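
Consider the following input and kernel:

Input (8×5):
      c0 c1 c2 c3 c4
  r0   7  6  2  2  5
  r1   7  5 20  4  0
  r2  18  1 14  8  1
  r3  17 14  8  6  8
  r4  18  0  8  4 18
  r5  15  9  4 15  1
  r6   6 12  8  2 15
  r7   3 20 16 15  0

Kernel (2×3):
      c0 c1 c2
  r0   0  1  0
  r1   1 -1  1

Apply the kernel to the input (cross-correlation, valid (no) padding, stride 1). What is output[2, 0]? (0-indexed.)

The receptive field on the input at this output position is [18 1 14 / 17 14 8]. Elementwise product with the kernel and sum: 1·1 + 17·1 + 14·-1 + 8·1.

12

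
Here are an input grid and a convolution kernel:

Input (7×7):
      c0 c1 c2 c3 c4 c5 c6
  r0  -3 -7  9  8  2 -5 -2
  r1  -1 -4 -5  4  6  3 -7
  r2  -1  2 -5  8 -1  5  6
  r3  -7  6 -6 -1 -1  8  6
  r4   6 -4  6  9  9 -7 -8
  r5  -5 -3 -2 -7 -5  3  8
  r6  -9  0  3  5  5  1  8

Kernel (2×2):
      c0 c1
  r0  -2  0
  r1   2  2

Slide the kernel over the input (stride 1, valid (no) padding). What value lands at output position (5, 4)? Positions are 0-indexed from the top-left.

The receptive field on the input at this output position is [-5 3 / 5 1]. Elementwise product with the kernel and sum: -5·-2 + 5·2 + 1·2.

22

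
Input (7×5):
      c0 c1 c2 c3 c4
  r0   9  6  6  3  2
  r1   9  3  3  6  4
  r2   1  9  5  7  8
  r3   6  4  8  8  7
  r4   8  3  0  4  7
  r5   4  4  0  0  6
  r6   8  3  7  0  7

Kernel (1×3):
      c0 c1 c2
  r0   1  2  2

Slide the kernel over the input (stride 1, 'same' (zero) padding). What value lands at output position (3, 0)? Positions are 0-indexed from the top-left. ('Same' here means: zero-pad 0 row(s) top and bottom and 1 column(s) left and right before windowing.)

The receptive field on the zero-padded input at this output position is [0 6 4]. Elementwise product with the kernel and sum: 0·1 + 6·2 + 4·2.

20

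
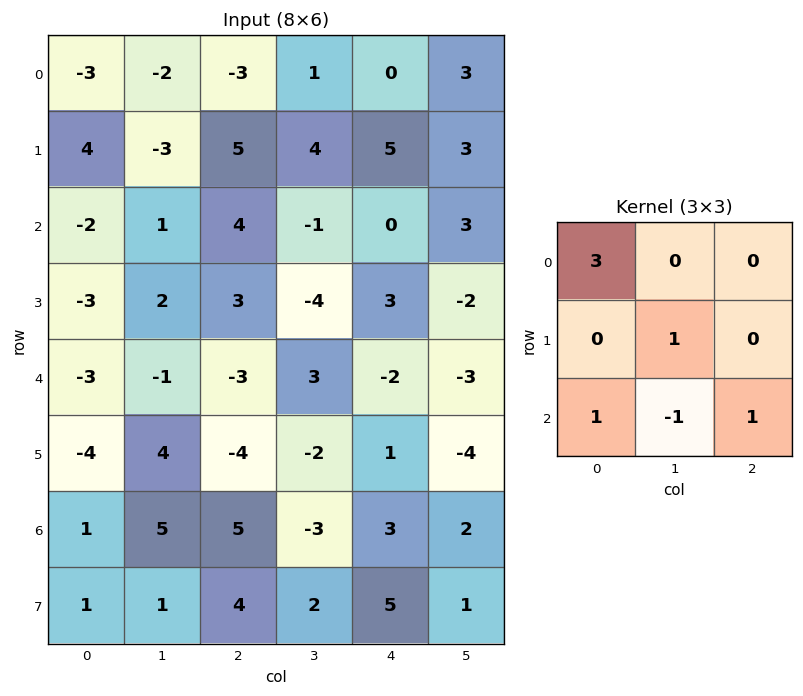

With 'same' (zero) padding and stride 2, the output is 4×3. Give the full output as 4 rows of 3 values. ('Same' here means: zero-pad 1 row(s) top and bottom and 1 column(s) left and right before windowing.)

-10 -7 2
3 -10 3
5 9 -21
1 16 -5

Output[0,0]: The receptive field on the zero-padded input at this output position is [0 0 0 / 0 -3 -2 / 0 4 -3]. Elementwise product with the kernel and sum: 0·3 + -3·1 + 0·1 + 4·-1 + -3·1.
Output[0,1]: The receptive field on the zero-padded input at this output position is [0 0 0 / -2 -3 1 / -3 5 4]. Elementwise product with the kernel and sum: 0·3 + -3·1 + -3·1 + 5·-1 + 4·1.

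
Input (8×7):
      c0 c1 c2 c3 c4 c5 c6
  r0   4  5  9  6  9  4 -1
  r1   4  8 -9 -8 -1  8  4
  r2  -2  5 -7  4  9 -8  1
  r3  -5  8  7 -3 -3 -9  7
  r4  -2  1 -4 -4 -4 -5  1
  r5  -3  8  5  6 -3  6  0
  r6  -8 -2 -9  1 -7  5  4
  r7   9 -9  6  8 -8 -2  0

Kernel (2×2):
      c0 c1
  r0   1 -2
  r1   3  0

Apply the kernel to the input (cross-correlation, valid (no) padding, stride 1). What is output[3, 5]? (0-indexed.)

The receptive field on the input at this output position is [-9 7 / -5 1]. Elementwise product with the kernel and sum: -9·1 + 7·-2 + -5·3.

-38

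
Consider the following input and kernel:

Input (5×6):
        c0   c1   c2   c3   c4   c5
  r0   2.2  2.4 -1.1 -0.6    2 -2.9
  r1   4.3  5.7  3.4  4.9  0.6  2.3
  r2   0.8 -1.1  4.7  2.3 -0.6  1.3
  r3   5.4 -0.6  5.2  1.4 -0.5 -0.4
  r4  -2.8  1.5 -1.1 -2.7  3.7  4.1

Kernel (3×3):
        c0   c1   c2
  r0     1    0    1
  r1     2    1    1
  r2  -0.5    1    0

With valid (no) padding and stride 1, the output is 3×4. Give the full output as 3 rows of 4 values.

17.3 26.75 13.15 7.45
9.6 20.9 13.9 11.3
23.8 4.75 13.25 10.55

Output[0,0]: The receptive field on the input at this output position is [2.2 2.4 -1.1 / 4.3 5.7 3.4 / 0.8 -1.1 4.7]. Elementwise product with the kernel and sum: 2.2·1 + -1.1·1 + 4.3·2 + 5.7·1 + 3.4·1 + 0.8·-0.5 + -1.1·1.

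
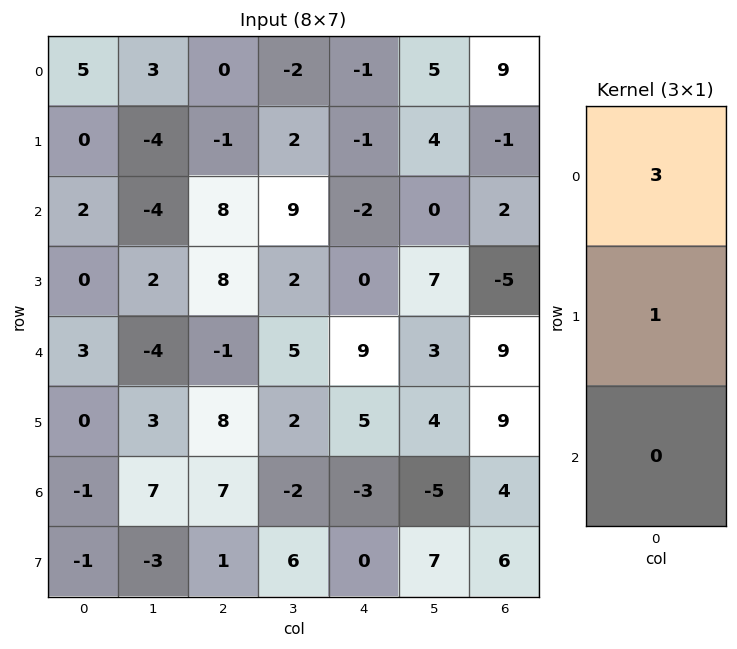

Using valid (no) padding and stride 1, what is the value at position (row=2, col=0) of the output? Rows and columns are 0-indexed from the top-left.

The receptive field on the input at this output position is [2 / 0 / 3]. Elementwise product with the kernel and sum: 2·3 + 0·1.

6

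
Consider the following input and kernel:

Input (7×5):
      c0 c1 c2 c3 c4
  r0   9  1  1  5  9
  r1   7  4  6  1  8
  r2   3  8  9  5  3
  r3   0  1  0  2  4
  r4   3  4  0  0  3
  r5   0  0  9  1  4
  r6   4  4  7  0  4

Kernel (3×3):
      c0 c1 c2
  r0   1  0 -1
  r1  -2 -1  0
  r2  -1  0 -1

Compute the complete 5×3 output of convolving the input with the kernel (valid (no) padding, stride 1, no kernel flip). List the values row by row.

-22 -31 -33
-13 -25 -29
-10 -3 1
-19 -10 -17
-8 -9 -33

Output[0,0]: The receptive field on the input at this output position is [9 1 1 / 7 4 6 / 3 8 9]. Elementwise product with the kernel and sum: 9·1 + 1·-1 + 7·-2 + 4·-1 + 3·-1 + 9·-1.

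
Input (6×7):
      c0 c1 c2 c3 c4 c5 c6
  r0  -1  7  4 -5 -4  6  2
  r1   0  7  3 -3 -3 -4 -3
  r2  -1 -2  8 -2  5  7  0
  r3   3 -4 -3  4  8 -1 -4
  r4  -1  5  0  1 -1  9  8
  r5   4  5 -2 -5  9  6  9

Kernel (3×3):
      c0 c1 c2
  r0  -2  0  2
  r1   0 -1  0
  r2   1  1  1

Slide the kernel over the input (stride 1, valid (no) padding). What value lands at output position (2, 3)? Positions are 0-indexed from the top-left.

The receptive field on the input at this output position is [-2 5 7 / 4 8 -1 / 1 -1 9]. Elementwise product with the kernel and sum: -2·-2 + 7·2 + 8·-1 + 1·1 + -1·1 + 9·1.

19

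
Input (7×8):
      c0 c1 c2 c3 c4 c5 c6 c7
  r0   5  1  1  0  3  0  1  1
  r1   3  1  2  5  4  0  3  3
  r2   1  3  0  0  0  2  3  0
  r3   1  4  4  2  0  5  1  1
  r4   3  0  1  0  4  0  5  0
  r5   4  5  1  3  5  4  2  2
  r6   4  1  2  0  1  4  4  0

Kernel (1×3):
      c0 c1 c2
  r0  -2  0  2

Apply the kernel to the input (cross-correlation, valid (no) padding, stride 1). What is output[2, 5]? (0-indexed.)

-4

The receptive field on the input at this output position is [2 3 0]. Elementwise product with the kernel and sum: 2·-2 + 0·2.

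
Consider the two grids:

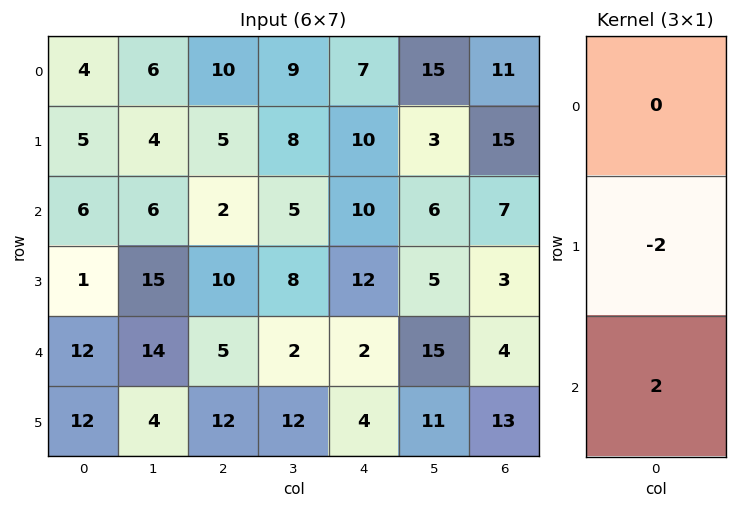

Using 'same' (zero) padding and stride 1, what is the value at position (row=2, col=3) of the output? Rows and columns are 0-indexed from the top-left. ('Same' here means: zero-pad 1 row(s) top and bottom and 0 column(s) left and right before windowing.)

The receptive field on the zero-padded input at this output position is [8 / 5 / 8]. Elementwise product with the kernel and sum: 5·-2 + 8·2.

6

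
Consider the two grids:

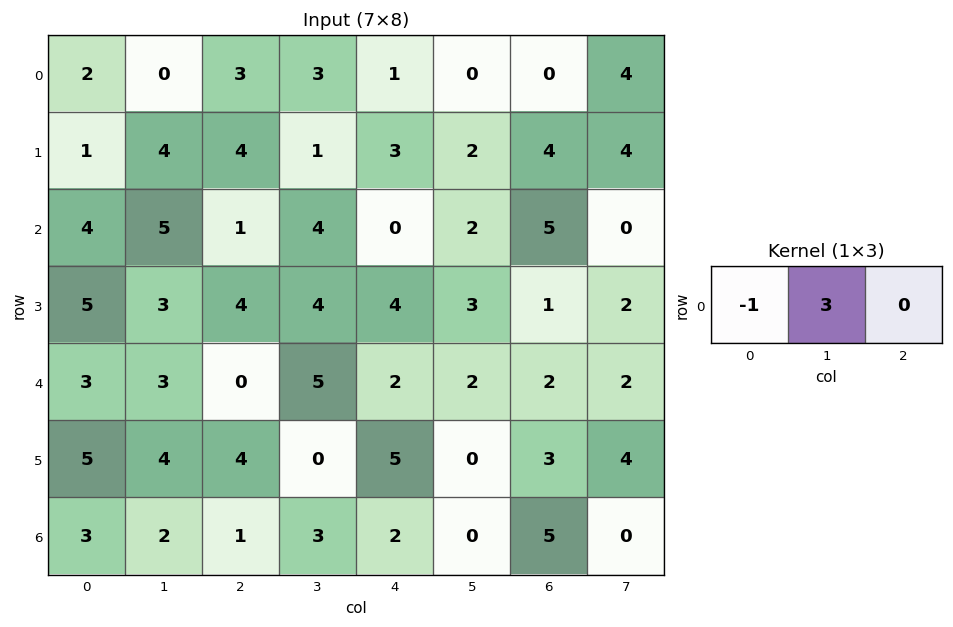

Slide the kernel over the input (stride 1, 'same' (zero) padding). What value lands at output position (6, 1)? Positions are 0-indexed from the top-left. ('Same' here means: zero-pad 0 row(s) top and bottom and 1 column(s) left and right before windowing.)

The receptive field on the zero-padded input at this output position is [3 2 1]. Elementwise product with the kernel and sum: 3·-1 + 2·3.

3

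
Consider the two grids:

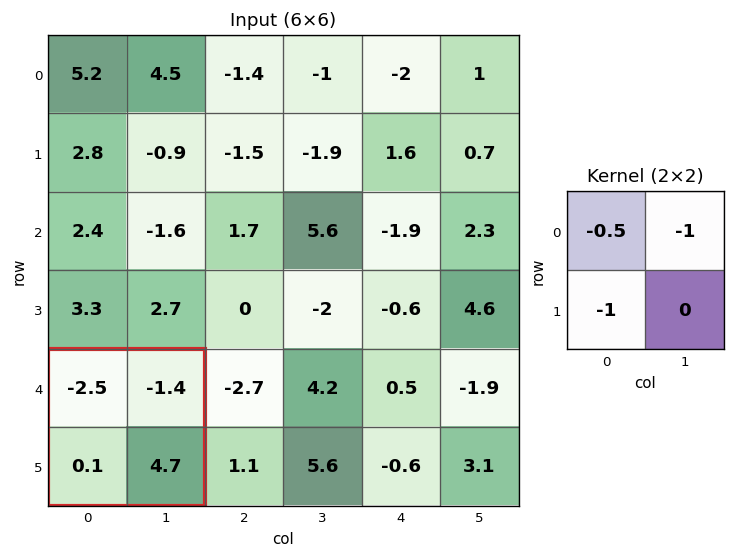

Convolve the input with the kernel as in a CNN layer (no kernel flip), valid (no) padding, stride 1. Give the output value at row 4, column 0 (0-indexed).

2.55

The receptive field on the input at this output position is [-2.5 -1.4 / 0.1 4.7]. Elementwise product with the kernel and sum: -2.5·-0.5 + -1.4·-1 + 0.1·-1.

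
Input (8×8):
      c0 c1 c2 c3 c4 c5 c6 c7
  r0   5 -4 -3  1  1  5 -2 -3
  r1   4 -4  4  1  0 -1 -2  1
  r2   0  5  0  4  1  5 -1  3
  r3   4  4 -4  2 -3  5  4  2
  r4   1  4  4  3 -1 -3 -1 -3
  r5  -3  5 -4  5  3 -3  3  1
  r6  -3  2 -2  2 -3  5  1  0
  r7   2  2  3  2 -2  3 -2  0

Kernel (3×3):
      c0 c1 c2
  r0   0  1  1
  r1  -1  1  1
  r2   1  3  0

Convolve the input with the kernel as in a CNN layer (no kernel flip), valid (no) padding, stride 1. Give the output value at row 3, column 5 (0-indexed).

The receptive field on the input at this output position is [5 4 2 / -3 -1 -3 / -3 3 1]. Elementwise product with the kernel and sum: 4·1 + 2·1 + -3·-1 + -1·1 + -3·1 + -3·1 + 3·3.

11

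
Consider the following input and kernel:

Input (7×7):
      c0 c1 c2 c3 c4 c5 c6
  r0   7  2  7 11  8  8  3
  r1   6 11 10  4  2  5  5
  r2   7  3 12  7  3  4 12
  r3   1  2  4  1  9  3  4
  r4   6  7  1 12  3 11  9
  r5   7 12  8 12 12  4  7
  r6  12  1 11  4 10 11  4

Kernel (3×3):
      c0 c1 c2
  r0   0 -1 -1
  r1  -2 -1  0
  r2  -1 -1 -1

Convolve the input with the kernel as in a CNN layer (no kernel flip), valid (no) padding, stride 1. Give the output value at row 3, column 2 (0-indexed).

The receptive field on the input at this output position is [4 1 9 / 1 12 3 / 8 12 12]. Elementwise product with the kernel and sum: 1·-1 + 9·-1 + 1·-2 + 12·-1 + 8·-1 + 12·-1 + 12·-1.

-56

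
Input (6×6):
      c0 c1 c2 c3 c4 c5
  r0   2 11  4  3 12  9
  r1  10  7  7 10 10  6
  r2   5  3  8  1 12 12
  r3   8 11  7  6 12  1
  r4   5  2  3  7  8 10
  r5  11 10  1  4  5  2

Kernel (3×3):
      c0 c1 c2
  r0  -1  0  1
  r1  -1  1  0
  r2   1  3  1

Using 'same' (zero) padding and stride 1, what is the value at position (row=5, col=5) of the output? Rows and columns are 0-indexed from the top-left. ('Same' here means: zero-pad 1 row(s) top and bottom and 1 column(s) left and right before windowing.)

-11

The receptive field on the zero-padded input at this output position is [8 10 0 / 5 2 0 / 0 0 0]. Elementwise product with the kernel and sum: 8·-1 + 0·1 + 5·-1 + 2·1 + 0·1 + 0·3 + 0·1.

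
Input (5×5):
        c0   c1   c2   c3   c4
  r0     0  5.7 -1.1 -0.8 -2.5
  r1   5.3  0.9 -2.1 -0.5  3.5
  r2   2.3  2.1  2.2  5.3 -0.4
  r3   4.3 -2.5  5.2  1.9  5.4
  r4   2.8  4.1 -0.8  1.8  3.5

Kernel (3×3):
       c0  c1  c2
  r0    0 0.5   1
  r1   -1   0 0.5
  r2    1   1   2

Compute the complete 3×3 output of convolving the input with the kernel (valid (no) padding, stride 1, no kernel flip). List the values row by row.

4.2 12.4 7.65
9.35 5.5 18.75
6.85 16.75 7.75

Output[0,0]: The receptive field on the input at this output position is [0 5.7 -1.1 / 5.3 0.9 -2.1 / 2.3 2.1 2.2]. Elementwise product with the kernel and sum: 5.7·0.5 + -1.1·1 + 5.3·-1 + -2.1·0.5 + 2.3·1 + 2.1·1 + 2.2·2.
Output[0,1]: The receptive field on the input at this output position is [5.7 -1.1 -0.8 / 0.9 -2.1 -0.5 / 2.1 2.2 5.3]. Elementwise product with the kernel and sum: -1.1·0.5 + -0.8·1 + 0.9·-1 + -0.5·0.5 + 2.1·1 + 2.2·1 + 5.3·2.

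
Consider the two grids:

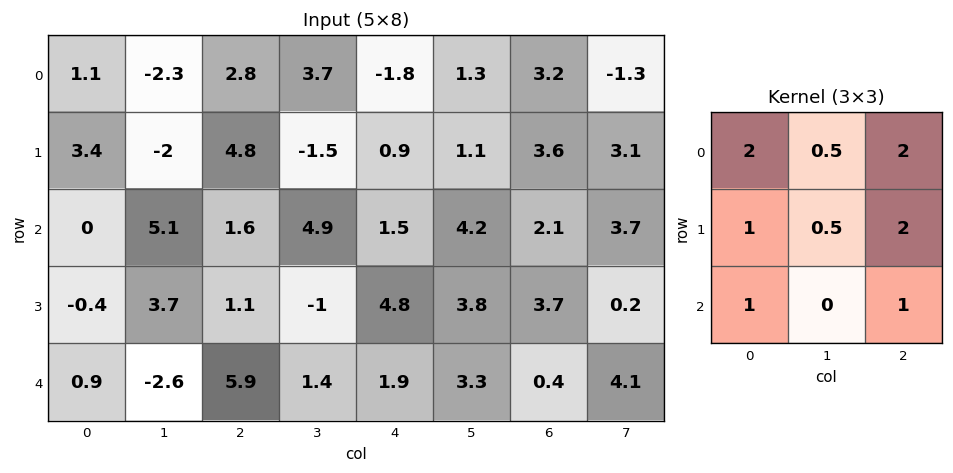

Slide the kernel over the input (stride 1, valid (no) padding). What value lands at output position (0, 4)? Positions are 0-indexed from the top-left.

The receptive field on the input at this output position is [-1.8 1.3 3.2 / 0.9 1.1 3.6 / 1.5 4.2 2.1]. Elementwise product with the kernel and sum: -1.8·2 + 1.3·0.5 + 3.2·2 + 0.9·1 + 1.1·0.5 + 3.6·2 + 1.5·1 + 2.1·1.

15.7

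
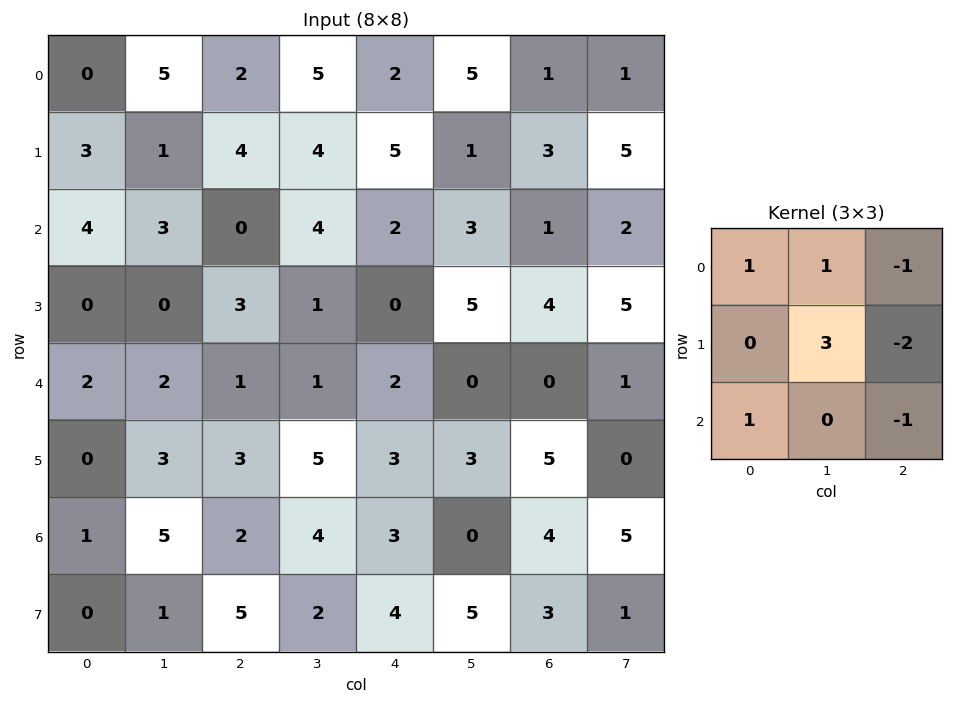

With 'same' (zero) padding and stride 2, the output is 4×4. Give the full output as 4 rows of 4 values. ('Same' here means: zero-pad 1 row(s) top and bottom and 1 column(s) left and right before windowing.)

-11 -7 -1 -3
8 -8 4 -2
-1 1 4 5
-11 -2 11 14

Output[0,0]: The receptive field on the zero-padded input at this output position is [0 0 0 / 0 0 5 / 0 3 1]. Elementwise product with the kernel and sum: 0·1 + 0·1 + 0·-1 + 0·3 + 5·-2 + 0·1 + 1·-1.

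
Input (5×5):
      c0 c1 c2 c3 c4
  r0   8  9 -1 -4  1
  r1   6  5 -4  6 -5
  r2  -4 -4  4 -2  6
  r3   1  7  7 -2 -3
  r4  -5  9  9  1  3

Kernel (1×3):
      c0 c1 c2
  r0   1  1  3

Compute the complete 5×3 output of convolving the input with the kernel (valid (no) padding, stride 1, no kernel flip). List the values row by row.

Output[0,0]: The receptive field on the input at this output position is [8 9 -1]. Elementwise product with the kernel and sum: 8·1 + 9·1 + -1·3.

14 -4 -2
-1 19 -13
4 -6 20
29 8 -4
31 21 19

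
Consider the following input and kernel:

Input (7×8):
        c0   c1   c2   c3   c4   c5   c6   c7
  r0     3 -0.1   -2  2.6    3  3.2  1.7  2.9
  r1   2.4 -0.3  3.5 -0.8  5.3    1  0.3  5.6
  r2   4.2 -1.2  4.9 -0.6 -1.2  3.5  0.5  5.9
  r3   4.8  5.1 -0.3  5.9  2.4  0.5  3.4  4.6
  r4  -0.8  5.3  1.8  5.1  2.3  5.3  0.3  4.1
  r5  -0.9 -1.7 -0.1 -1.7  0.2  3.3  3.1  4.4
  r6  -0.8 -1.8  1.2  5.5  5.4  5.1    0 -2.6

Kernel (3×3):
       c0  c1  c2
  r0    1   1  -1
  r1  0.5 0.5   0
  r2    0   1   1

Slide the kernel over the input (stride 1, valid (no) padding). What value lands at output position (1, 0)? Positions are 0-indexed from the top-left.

The receptive field on the input at this output position is [2.4 -0.3 3.5 / 4.2 -1.2 4.9 / 4.8 5.1 -0.3]. Elementwise product with the kernel and sum: 2.4·1 + -0.3·1 + 3.5·-1 + 4.2·0.5 + -1.2·0.5 + 5.1·1 + -0.3·1.

4.9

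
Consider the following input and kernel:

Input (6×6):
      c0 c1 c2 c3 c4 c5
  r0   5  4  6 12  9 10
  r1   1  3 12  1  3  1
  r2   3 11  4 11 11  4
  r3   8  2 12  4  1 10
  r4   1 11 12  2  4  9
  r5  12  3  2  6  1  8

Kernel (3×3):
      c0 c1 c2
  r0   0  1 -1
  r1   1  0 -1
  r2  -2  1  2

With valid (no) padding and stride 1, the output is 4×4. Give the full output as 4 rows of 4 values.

0 0 37 -4
0 27 -27 22
36 -15 -3 19
-38 25 15 -11

Output[0,0]: The receptive field on the input at this output position is [5 4 6 / 1 3 12 / 3 11 4]. Elementwise product with the kernel and sum: 4·1 + 6·-1 + 1·1 + 12·-1 + 3·-2 + 11·1 + 4·2.
Output[0,1]: The receptive field on the input at this output position is [4 6 12 / 3 12 1 / 11 4 11]. Elementwise product with the kernel and sum: 6·1 + 12·-1 + 3·1 + 1·-1 + 11·-2 + 4·1 + 11·2.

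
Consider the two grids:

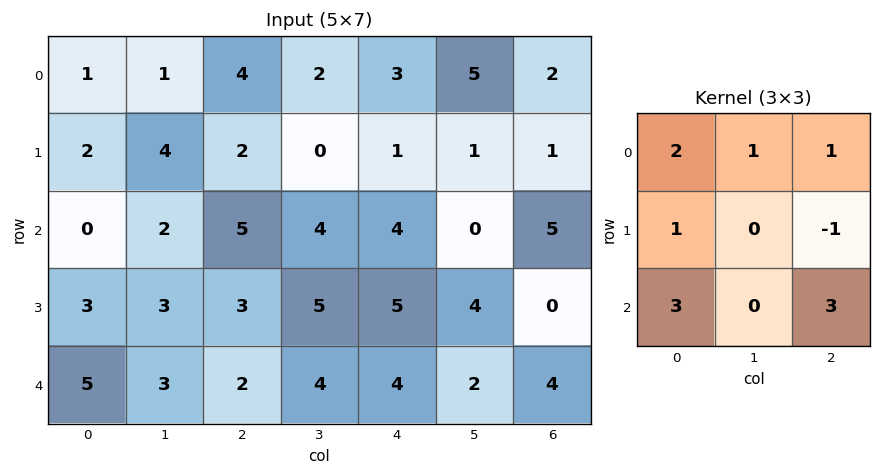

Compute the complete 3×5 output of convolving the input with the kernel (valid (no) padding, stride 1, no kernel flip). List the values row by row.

Output[0,0]: The receptive field on the input at this output position is [1 1 4 / 2 4 2 / 0 2 5]. Elementwise product with the kernel and sum: 1·2 + 1·1 + 4·1 + 2·1 + 2·-1 + 0·3 + 5·3.

22 30 41 23 40
23 32 30 33 18
28 32 34 31 42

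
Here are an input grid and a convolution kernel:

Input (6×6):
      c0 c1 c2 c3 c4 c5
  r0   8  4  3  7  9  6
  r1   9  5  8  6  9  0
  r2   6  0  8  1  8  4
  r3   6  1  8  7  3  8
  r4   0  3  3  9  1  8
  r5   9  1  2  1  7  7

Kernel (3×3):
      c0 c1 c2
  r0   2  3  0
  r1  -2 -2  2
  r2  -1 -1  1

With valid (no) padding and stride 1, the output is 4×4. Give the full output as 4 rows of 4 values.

Output[0,0]: The receptive field on the input at this output position is [8 4 3 / 9 5 8 / 6 0 8]. Elementwise product with the kernel and sum: 8·2 + 4·3 + 9·-2 + 5·-2 + 8·2 + 6·-1 + 0·-1 + 8·1.
Output[0,1]: The receptive field on the input at this output position is [4 3 7 / 5 8 6 / 0 8 1]. Elementwise product with the kernel and sum: 4·2 + 3·3 + 5·-2 + 8·-2 + 6·2 + 0·-1 + 8·-1 + 1·1.

18 -4 16 6
38 18 20 27
14 23 -16 20
7 30 19 18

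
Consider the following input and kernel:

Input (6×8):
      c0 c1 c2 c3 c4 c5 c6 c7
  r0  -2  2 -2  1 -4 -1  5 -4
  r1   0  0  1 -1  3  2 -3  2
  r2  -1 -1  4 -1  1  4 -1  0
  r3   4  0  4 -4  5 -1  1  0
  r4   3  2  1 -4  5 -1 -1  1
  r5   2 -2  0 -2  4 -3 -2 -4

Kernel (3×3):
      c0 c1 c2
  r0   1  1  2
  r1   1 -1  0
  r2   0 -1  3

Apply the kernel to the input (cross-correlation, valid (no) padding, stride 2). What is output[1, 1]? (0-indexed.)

The receptive field on the input at this output position is [4 -1 1 / 4 -4 5 / 1 -4 5]. Elementwise product with the kernel and sum: 4·1 + -1·1 + 1·2 + 4·1 + -4·-1 + -4·-1 + 5·3.

32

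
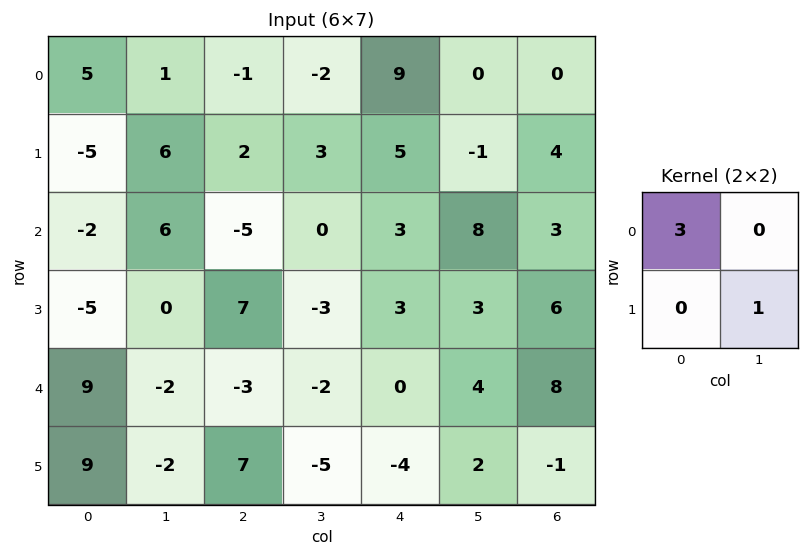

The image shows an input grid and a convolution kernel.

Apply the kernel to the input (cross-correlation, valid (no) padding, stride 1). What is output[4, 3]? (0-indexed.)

-10

The receptive field on the input at this output position is [-2 0 / -5 -4]. Elementwise product with the kernel and sum: -2·3 + -4·1.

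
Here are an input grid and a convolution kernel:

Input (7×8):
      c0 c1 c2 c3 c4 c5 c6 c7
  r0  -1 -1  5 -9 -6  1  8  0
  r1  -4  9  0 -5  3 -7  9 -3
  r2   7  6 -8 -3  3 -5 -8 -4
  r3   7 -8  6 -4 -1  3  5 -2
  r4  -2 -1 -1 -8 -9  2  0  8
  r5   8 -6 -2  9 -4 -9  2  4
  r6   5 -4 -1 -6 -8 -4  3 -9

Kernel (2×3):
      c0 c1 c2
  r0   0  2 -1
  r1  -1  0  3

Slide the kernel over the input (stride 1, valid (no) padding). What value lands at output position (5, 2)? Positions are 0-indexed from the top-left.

The receptive field on the input at this output position is [-2 9 -4 / -1 -6 -8]. Elementwise product with the kernel and sum: 9·2 + -4·-1 + -1·-1 + -8·3.

-1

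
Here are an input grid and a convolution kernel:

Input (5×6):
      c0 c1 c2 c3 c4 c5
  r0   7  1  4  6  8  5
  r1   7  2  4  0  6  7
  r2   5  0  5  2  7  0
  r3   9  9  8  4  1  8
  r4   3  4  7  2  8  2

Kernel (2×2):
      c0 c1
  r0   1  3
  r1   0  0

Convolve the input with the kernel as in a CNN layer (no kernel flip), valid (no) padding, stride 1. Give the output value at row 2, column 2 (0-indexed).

11

The receptive field on the input at this output position is [5 2 / 8 4]. Elementwise product with the kernel and sum: 5·1 + 2·3.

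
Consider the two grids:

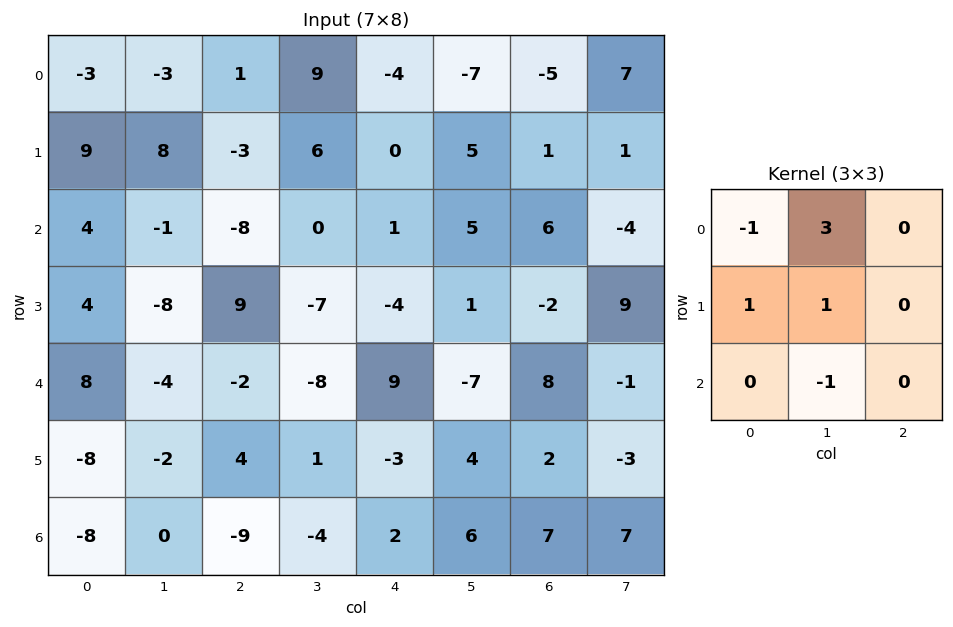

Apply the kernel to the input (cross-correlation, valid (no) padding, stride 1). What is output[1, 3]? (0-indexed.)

-1

The receptive field on the input at this output position is [6 0 5 / 0 1 5 / -7 -4 1]. Elementwise product with the kernel and sum: 6·-1 + 0·3 + 0·1 + 1·1 + -4·-1.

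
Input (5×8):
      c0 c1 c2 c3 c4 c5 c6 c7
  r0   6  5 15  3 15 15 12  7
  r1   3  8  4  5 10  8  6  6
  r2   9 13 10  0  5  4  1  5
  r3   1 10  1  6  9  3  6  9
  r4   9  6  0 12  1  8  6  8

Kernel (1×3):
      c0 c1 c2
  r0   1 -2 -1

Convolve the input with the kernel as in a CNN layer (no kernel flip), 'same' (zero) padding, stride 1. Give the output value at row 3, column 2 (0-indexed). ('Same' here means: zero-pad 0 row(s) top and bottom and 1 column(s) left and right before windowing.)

2

The receptive field on the zero-padded input at this output position is [10 1 6]. Elementwise product with the kernel and sum: 10·1 + 1·-2 + 6·-1.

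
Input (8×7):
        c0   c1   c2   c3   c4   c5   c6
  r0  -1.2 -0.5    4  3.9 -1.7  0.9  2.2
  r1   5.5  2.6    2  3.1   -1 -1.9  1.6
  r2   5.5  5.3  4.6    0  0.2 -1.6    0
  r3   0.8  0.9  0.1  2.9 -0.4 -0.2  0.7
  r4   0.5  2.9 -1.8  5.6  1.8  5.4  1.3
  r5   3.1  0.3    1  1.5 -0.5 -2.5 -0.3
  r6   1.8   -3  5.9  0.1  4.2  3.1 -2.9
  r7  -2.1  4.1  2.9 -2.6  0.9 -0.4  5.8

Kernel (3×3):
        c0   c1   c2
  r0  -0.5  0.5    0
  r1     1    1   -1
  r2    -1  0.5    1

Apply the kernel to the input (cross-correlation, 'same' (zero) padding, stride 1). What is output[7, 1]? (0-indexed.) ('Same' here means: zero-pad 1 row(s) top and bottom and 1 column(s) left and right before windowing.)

The receptive field on the zero-padded input at this output position is [1.8 -3 5.9 / -2.1 4.1 2.9 / 0 0 0]. Elementwise product with the kernel and sum: 1.8·-0.5 + -3·0.5 + -2.1·1 + 4.1·1 + 2.9·-1 + 0·-1 + 0·0.5 + 0·1.

-3.3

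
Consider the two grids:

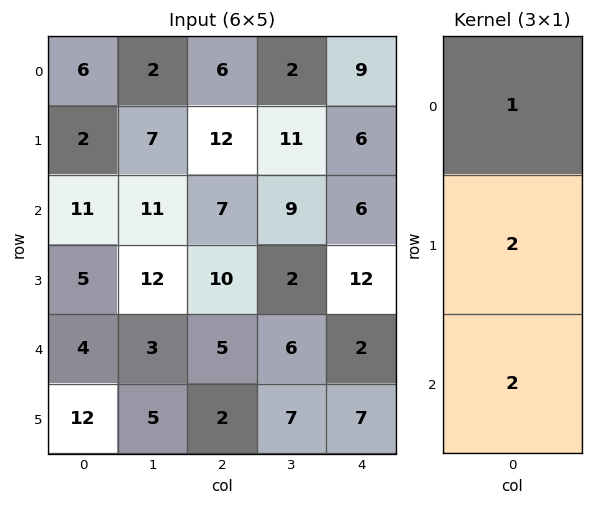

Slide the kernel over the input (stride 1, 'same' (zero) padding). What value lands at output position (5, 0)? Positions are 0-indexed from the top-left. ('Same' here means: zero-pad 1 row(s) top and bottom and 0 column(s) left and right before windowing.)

The receptive field on the zero-padded input at this output position is [4 / 12 / 0]. Elementwise product with the kernel and sum: 4·1 + 12·2 + 0·2.

28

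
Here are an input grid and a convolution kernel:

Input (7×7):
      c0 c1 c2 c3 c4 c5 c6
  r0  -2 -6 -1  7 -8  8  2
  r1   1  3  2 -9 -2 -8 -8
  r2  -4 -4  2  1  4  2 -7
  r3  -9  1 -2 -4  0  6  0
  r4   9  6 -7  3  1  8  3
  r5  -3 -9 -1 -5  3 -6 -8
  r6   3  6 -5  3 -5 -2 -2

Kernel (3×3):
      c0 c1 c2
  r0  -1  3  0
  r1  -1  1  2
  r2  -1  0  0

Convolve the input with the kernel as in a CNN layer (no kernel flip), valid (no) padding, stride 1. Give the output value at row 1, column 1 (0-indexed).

10

The receptive field on the input at this output position is [3 2 -9 / -4 2 1 / 1 -2 -4]. Elementwise product with the kernel and sum: 3·-1 + 2·3 + -4·-1 + 2·1 + 1·2 + 1·-1.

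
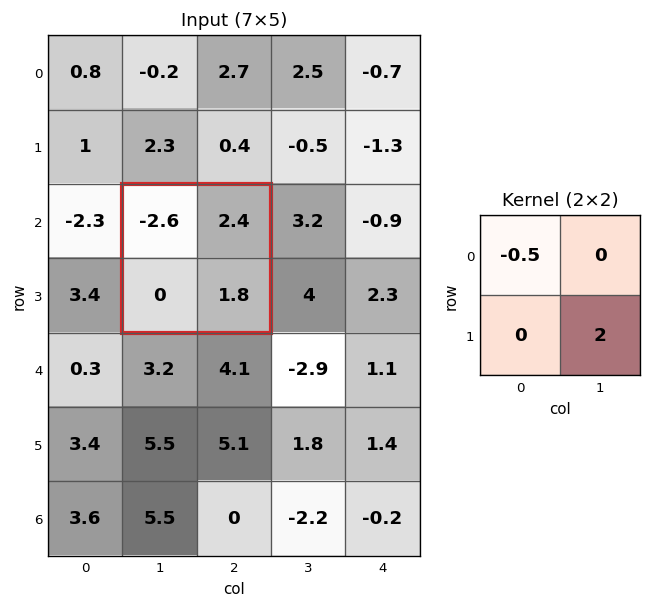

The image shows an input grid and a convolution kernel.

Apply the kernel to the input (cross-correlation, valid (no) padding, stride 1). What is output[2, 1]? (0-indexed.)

4.9

The receptive field on the input at this output position is [-2.6 2.4 / 0 1.8]. Elementwise product with the kernel and sum: -2.6·-0.5 + 1.8·2.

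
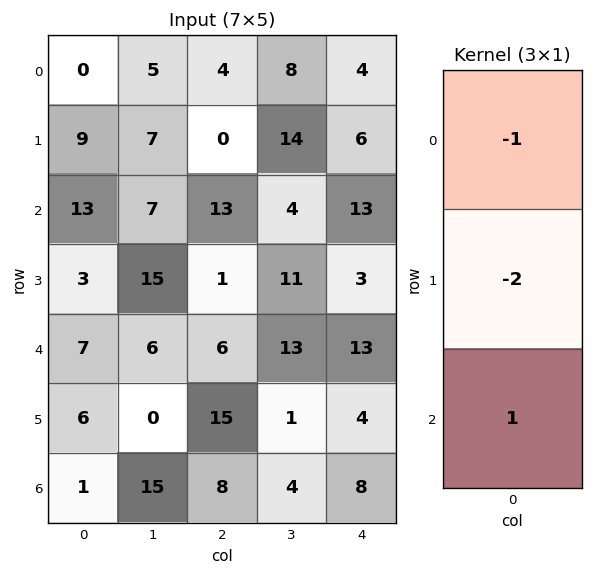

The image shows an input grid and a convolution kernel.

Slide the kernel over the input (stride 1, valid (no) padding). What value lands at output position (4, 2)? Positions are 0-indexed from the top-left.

-28

The receptive field on the input at this output position is [6 / 15 / 8]. Elementwise product with the kernel and sum: 6·-1 + 15·-2 + 8·1.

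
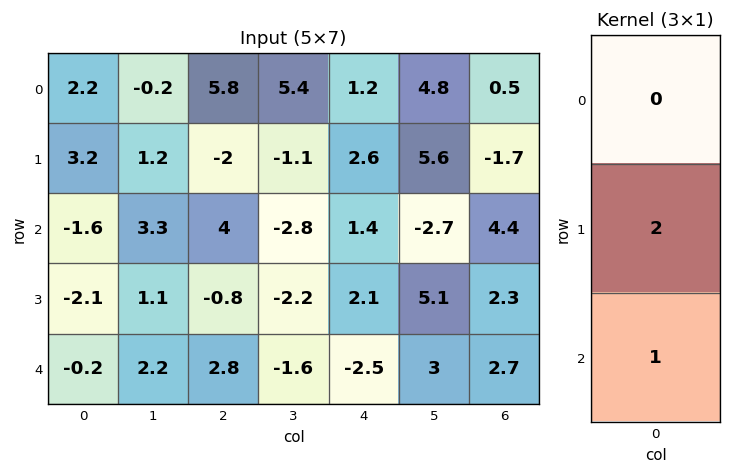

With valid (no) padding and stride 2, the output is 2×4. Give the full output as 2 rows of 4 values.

4.8 0 6.6 1
-4.4 1.2 1.7 7.3

Output[0,0]: The receptive field on the input at this output position is [2.2 / 3.2 / -1.6]. Elementwise product with the kernel and sum: 3.2·2 + -1.6·1.
Output[0,1]: The receptive field on the input at this output position is [5.8 / -2 / 4]. Elementwise product with the kernel and sum: -2·2 + 4·1.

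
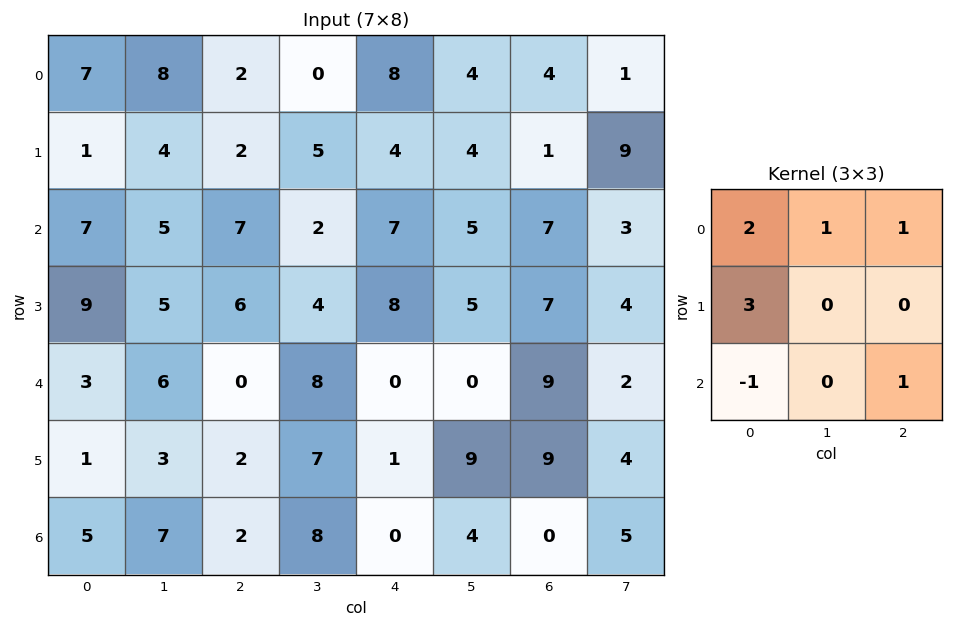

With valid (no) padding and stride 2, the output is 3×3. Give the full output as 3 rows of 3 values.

Output[0,0]: The receptive field on the input at this output position is [7 8 2 / 1 4 2 / 7 5 7]. Elementwise product with the kernel and sum: 7·2 + 8·1 + 2·1 + 1·3 + 7·-1 + 7·1.

27 18 36
50 41 59
12 12 12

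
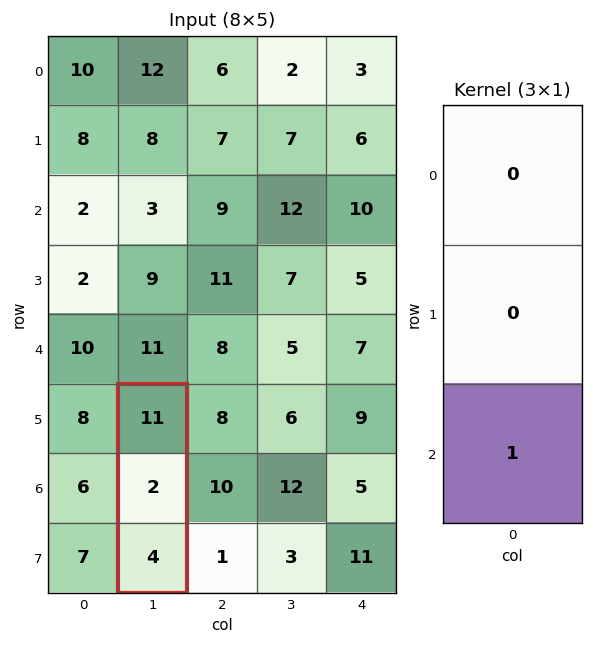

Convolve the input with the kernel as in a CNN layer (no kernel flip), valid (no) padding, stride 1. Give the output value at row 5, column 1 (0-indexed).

4

The receptive field on the input at this output position is [11 / 2 / 4]. Elementwise product with the kernel and sum: 4·1.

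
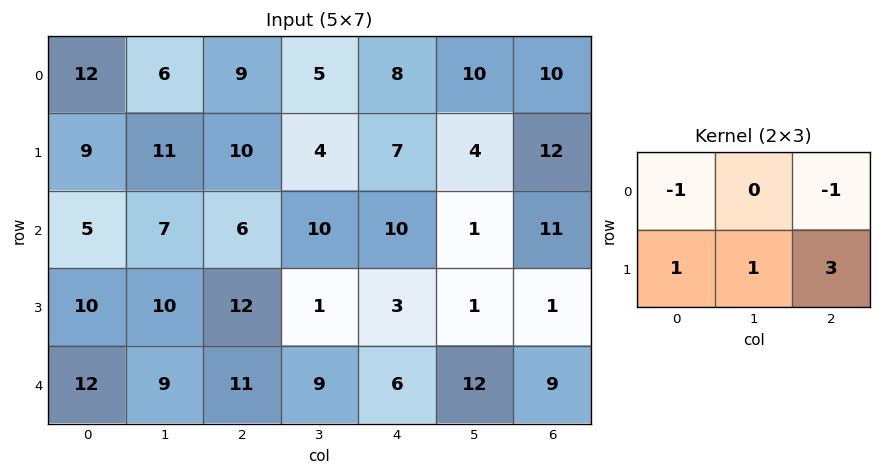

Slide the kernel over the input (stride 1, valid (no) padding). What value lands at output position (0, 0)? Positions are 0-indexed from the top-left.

29

The receptive field on the input at this output position is [12 6 9 / 9 11 10]. Elementwise product with the kernel and sum: 12·-1 + 9·-1 + 9·1 + 11·1 + 10·3.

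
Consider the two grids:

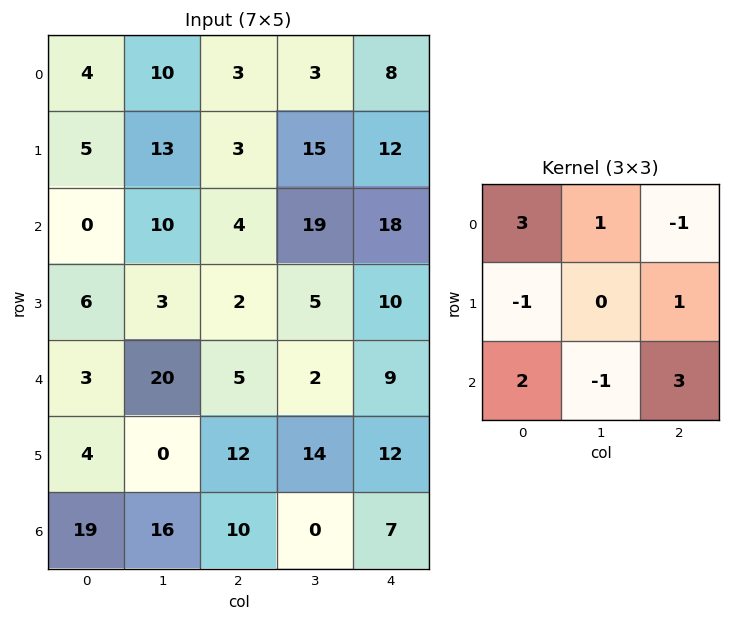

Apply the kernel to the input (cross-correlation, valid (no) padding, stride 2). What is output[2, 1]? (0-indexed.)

The receptive field on the input at this output position is [5 2 9 / 12 14 12 / 10 0 7]. Elementwise product with the kernel and sum: 5·3 + 2·1 + 9·-1 + 12·-1 + 12·1 + 10·2 + 0·-1 + 7·3.

49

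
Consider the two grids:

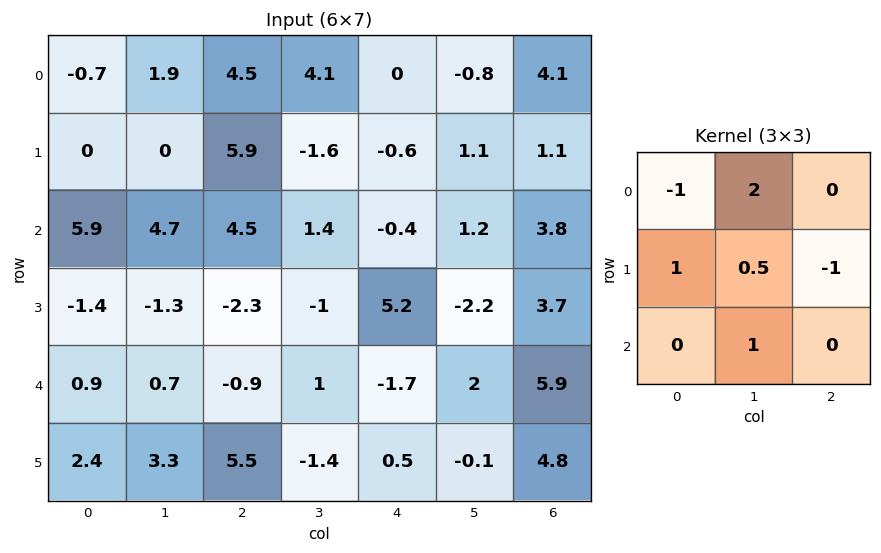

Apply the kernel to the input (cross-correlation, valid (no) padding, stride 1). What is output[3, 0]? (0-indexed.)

The receptive field on the input at this output position is [-1.4 -1.3 -2.3 / 0.9 0.7 -0.9 / 2.4 3.3 5.5]. Elementwise product with the kernel and sum: -1.4·-1 + -1.3·2 + 0.9·1 + 0.7·0.5 + -0.9·-1 + 3.3·1.

4.25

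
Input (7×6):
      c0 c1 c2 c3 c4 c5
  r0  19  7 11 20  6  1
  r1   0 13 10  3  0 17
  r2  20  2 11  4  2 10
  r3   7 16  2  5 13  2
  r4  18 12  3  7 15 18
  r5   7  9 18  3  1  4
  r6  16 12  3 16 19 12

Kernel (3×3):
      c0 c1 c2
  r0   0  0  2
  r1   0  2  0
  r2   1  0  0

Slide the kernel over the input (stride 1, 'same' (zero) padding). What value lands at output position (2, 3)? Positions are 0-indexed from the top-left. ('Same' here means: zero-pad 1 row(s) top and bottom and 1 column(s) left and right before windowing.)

The receptive field on the zero-padded input at this output position is [10 3 0 / 11 4 2 / 2 5 13]. Elementwise product with the kernel and sum: 0·2 + 4·2 + 2·1.

10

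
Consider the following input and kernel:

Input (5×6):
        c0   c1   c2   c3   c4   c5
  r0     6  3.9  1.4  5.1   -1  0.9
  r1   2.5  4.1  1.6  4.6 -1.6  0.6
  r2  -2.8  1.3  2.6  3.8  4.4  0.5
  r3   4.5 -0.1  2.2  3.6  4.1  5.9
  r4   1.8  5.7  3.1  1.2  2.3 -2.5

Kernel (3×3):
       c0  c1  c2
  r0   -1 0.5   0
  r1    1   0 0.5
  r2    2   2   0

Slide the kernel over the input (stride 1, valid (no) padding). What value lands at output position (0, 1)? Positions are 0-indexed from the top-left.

11

The receptive field on the input at this output position is [3.9 1.4 5.1 / 4.1 1.6 4.6 / 1.3 2.6 3.8]. Elementwise product with the kernel and sum: 3.9·-1 + 1.4·0.5 + 4.1·1 + 4.6·0.5 + 1.3·2 + 2.6·2.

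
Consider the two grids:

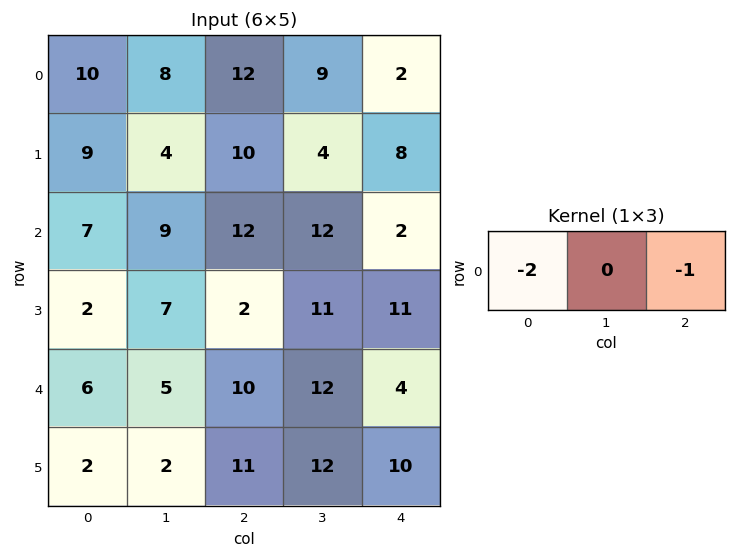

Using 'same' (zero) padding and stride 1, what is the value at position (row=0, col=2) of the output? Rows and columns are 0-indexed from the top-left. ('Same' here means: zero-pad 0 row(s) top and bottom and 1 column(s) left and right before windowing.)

The receptive field on the zero-padded input at this output position is [8 12 9]. Elementwise product with the kernel and sum: 8·-2 + 9·-1.

-25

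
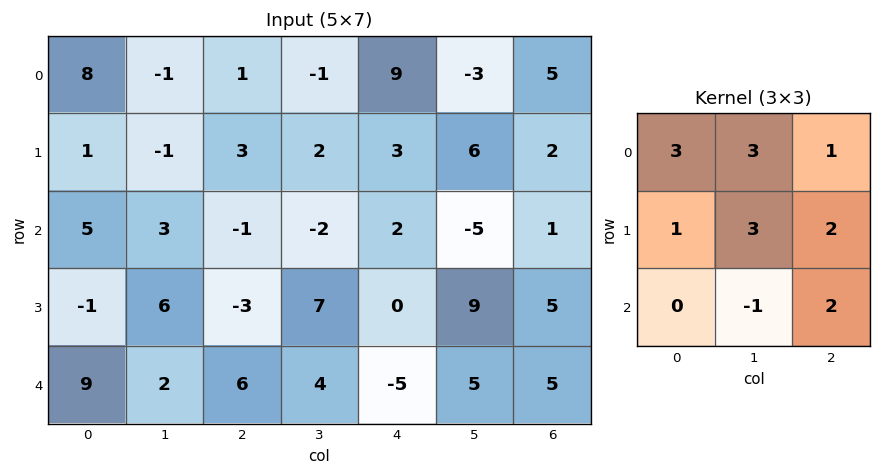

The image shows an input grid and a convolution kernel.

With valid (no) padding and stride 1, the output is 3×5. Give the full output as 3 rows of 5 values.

21 8 30 32 55
3 21 8 33 19
44 17 -3 35 34

Output[0,0]: The receptive field on the input at this output position is [8 -1 1 / 1 -1 3 / 5 3 -1]. Elementwise product with the kernel and sum: 8·3 + -1·3 + 1·1 + 1·1 + -1·3 + 3·2 + 3·-1 + -1·2.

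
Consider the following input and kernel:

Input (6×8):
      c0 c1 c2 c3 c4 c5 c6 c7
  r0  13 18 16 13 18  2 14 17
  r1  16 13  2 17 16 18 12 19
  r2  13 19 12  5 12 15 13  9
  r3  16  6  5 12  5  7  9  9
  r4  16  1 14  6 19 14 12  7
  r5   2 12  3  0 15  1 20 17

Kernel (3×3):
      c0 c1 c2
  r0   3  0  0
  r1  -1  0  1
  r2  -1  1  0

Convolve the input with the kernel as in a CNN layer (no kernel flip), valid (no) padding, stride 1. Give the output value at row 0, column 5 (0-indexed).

5

The receptive field on the input at this output position is [2 14 17 / 18 12 19 / 15 13 9]. Elementwise product with the kernel and sum: 2·3 + 18·-1 + 19·1 + 15·-1 + 13·1.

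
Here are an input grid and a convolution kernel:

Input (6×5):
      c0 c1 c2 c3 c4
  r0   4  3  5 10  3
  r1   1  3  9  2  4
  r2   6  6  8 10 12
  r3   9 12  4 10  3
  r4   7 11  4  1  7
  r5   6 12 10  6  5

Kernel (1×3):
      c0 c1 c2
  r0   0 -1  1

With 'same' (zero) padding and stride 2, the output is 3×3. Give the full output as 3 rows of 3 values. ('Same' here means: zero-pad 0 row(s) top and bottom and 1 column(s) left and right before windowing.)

Output[0,0]: The receptive field on the zero-padded input at this output position is [0 4 3]. Elementwise product with the kernel and sum: 4·-1 + 3·1.
Output[0,1]: The receptive field on the zero-padded input at this output position is [3 5 10]. Elementwise product with the kernel and sum: 5·-1 + 10·1.

-1 5 -3
0 2 -12
4 -3 -7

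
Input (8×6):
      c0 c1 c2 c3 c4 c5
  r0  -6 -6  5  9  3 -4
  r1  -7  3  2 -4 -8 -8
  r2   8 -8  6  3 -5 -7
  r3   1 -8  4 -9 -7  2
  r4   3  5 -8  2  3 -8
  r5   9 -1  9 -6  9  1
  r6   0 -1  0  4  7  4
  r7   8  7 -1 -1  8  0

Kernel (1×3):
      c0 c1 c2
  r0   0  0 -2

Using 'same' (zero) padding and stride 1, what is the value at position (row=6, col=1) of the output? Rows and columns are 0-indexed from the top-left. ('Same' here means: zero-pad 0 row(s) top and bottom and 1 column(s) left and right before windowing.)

The receptive field on the zero-padded input at this output position is [0 -1 0]. Elementwise product with the kernel and sum: 0·-2.

0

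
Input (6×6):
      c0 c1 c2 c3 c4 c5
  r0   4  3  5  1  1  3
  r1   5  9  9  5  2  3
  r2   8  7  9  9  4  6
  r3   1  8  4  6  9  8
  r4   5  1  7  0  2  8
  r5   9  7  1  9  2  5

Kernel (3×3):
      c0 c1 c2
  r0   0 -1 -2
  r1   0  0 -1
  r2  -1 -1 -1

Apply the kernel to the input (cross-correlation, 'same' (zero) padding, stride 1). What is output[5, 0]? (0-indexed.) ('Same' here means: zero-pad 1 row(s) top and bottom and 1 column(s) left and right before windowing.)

The receptive field on the zero-padded input at this output position is [0 5 1 / 0 9 7 / 0 0 0]. Elementwise product with the kernel and sum: 5·-1 + 1·-2 + 7·-1 + 0·-1 + 0·-1 + 0·-1.

-14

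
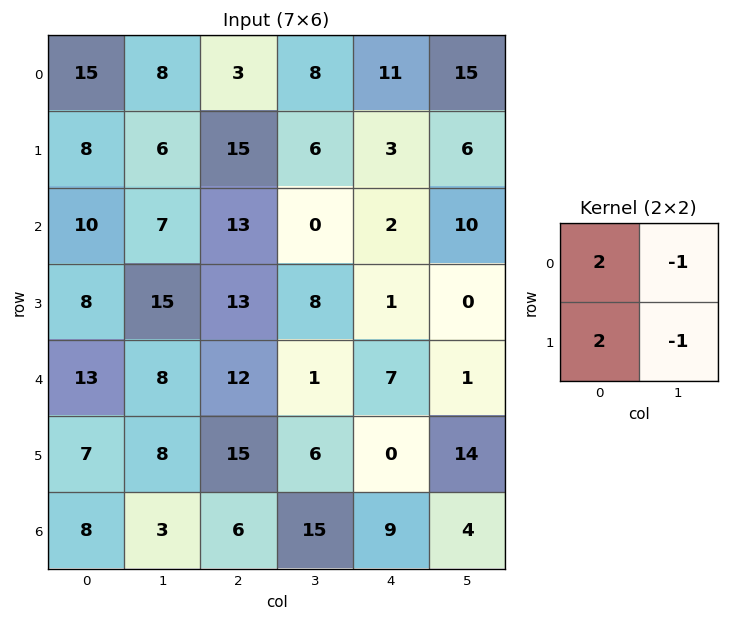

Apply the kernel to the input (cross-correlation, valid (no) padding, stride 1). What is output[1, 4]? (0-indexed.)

-6

The receptive field on the input at this output position is [3 6 / 2 10]. Elementwise product with the kernel and sum: 3·2 + 6·-1 + 2·2 + 10·-1.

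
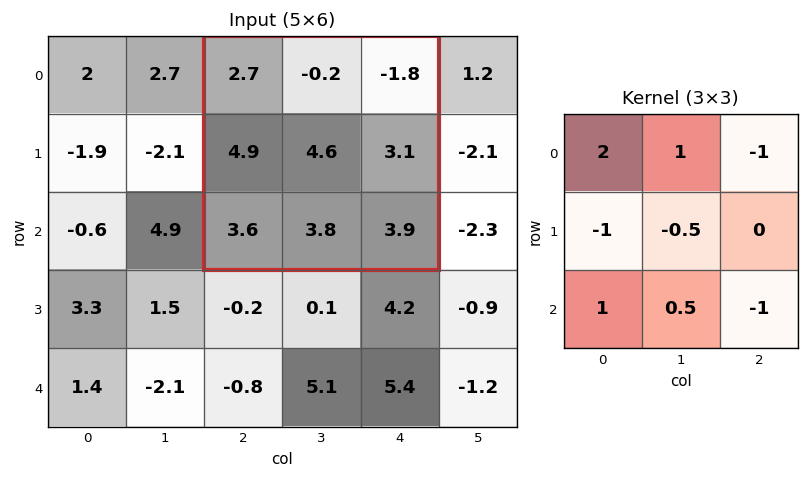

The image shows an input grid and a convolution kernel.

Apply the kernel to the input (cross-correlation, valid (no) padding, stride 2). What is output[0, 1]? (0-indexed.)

1.4

The receptive field on the input at this output position is [2.7 -0.2 -1.8 / 4.9 4.6 3.1 / 3.6 3.8 3.9]. Elementwise product with the kernel and sum: 2.7·2 + -0.2·1 + -1.8·-1 + 4.9·-1 + 4.6·-0.5 + 3.6·1 + 3.8·0.5 + 3.9·-1.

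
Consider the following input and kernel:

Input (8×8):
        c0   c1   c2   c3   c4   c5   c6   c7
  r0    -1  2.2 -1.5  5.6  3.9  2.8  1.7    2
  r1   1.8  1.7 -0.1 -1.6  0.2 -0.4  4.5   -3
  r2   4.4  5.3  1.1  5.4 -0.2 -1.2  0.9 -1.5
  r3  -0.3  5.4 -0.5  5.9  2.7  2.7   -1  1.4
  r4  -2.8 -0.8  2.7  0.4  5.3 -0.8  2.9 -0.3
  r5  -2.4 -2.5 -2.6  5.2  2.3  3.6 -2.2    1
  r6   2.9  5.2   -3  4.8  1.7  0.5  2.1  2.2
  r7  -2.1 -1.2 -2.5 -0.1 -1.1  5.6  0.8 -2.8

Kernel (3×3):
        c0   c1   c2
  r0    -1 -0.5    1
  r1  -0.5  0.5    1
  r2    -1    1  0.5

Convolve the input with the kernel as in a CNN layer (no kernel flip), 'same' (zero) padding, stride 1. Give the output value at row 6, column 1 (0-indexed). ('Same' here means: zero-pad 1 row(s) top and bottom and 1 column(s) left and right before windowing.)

-1.15

The receptive field on the zero-padded input at this output position is [-2.4 -2.5 -2.6 / 2.9 5.2 -3 / -2.1 -1.2 -2.5]. Elementwise product with the kernel and sum: -2.4·-1 + -2.5·-0.5 + -2.6·1 + 2.9·-0.5 + 5.2·0.5 + -3·1 + -2.1·-1 + -1.2·1 + -2.5·0.5.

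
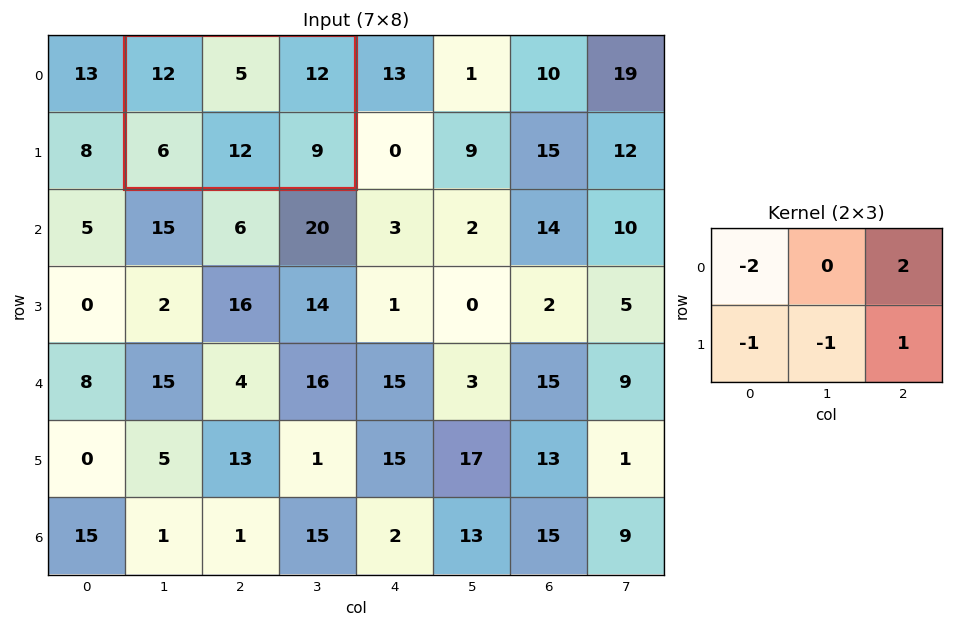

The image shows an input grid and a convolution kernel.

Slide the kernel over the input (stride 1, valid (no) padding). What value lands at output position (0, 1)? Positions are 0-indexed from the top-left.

The receptive field on the input at this output position is [12 5 12 / 6 12 9]. Elementwise product with the kernel and sum: 12·-2 + 12·2 + 6·-1 + 12·-1 + 9·1.

-9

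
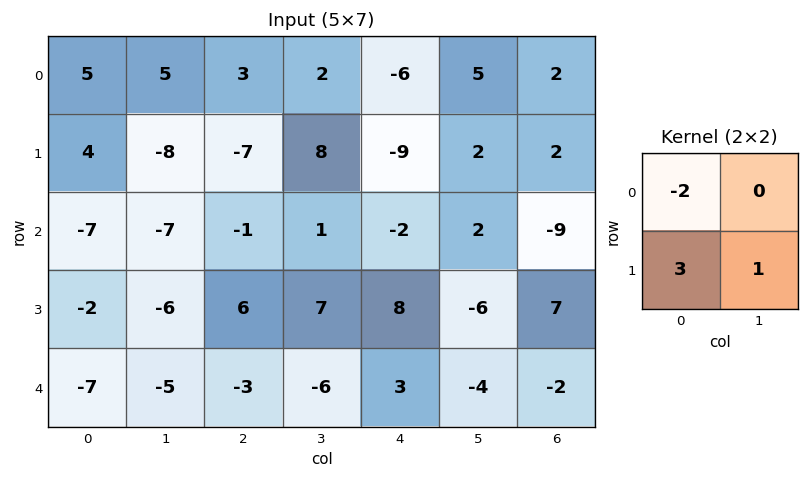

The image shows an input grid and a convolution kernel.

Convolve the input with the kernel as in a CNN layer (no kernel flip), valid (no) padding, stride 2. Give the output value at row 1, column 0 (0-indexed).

The receptive field on the input at this output position is [-7 -7 / -2 -6]. Elementwise product with the kernel and sum: -7·-2 + -2·3 + -6·1.

2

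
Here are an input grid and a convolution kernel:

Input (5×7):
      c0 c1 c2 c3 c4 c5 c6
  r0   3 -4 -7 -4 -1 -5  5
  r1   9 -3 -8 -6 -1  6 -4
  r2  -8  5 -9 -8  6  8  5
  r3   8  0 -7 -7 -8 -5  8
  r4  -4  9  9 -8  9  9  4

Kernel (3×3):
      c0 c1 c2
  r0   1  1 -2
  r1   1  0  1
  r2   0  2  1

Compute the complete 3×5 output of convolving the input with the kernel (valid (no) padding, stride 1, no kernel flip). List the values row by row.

15 -38 -28 25 0
-2 -23 -37 -40 22
43 15 -51 -3 26

Output[0,0]: The receptive field on the input at this output position is [3 -4 -7 / 9 -3 -8 / -8 5 -9]. Elementwise product with the kernel and sum: 3·1 + -4·1 + -7·-2 + 9·1 + -8·1 + 5·2 + -9·1.
Output[0,1]: The receptive field on the input at this output position is [-4 -7 -4 / -3 -8 -6 / 5 -9 -8]. Elementwise product with the kernel and sum: -4·1 + -7·1 + -4·-2 + -3·1 + -6·1 + -9·2 + -8·1.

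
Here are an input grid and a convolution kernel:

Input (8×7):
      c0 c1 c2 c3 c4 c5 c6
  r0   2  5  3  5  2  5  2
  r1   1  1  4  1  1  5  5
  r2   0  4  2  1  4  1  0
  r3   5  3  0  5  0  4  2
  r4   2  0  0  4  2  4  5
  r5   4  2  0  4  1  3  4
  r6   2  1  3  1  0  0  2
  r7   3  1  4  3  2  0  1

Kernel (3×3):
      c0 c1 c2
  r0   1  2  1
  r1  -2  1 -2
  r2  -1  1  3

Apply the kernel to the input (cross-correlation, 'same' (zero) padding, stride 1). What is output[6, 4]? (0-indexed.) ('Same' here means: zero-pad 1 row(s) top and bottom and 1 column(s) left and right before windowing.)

The receptive field on the zero-padded input at this output position is [4 1 3 / 1 0 0 / 3 2 0]. Elementwise product with the kernel and sum: 4·1 + 1·2 + 3·1 + 1·-2 + 0·1 + 0·-2 + 3·-1 + 2·1 + 0·3.

6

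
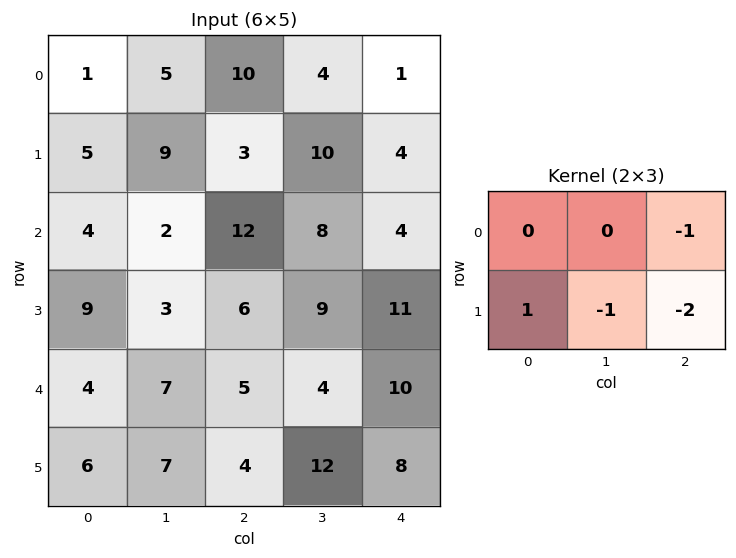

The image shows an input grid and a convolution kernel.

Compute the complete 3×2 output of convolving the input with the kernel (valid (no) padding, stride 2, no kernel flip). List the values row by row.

Output[0,0]: The receptive field on the input at this output position is [1 5 10 / 5 9 3]. Elementwise product with the kernel and sum: 10·-1 + 5·1 + 9·-1 + 3·-2.
Output[0,1]: The receptive field on the input at this output position is [10 4 1 / 3 10 4]. Elementwise product with the kernel and sum: 1·-1 + 3·1 + 10·-1 + 4·-2.

-20 -16
-18 -29
-14 -34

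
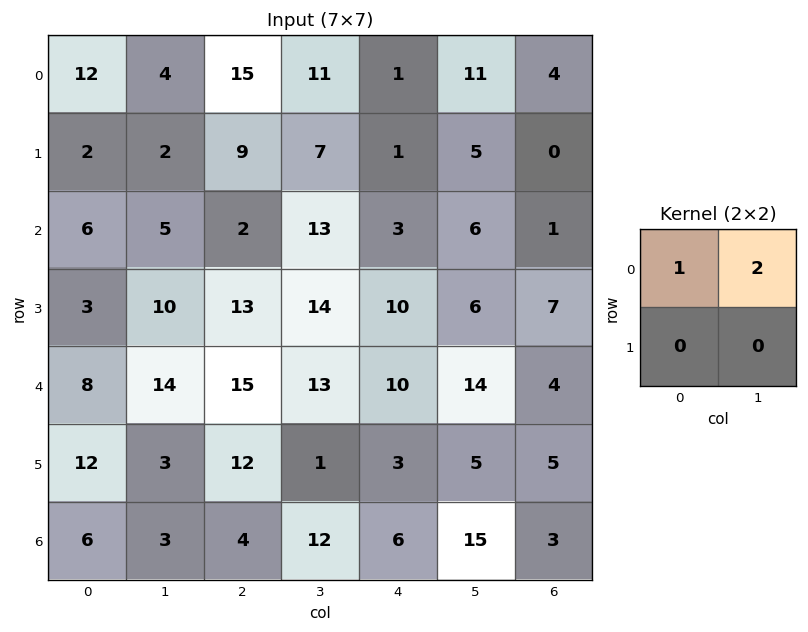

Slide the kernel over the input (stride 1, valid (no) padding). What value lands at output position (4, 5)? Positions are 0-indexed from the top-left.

22

The receptive field on the input at this output position is [14 4 / 5 5]. Elementwise product with the kernel and sum: 14·1 + 4·2.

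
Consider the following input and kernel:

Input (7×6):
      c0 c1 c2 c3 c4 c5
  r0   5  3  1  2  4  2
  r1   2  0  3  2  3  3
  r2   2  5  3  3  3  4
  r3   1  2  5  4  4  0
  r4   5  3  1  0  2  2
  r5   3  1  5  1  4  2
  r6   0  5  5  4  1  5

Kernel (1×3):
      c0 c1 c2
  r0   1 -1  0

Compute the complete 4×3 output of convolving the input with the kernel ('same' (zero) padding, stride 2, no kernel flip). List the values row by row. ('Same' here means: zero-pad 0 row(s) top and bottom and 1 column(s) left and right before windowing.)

-5 2 -2
-2 2 0
-5 2 -2
0 0 3

Output[0,0]: The receptive field on the zero-padded input at this output position is [0 5 3]. Elementwise product with the kernel and sum: 0·1 + 5·-1.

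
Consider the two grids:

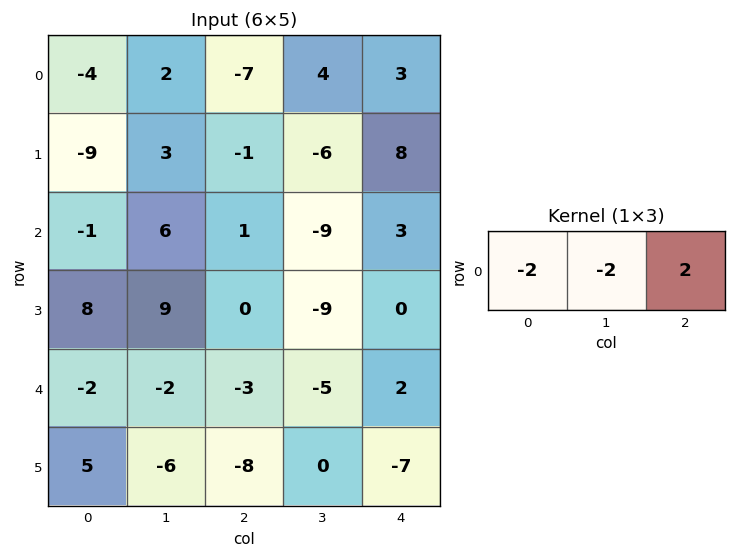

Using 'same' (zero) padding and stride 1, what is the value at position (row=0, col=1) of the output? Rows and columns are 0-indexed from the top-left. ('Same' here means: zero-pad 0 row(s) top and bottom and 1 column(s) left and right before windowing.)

-10

The receptive field on the zero-padded input at this output position is [-4 2 -7]. Elementwise product with the kernel and sum: -4·-2 + 2·-2 + -7·2.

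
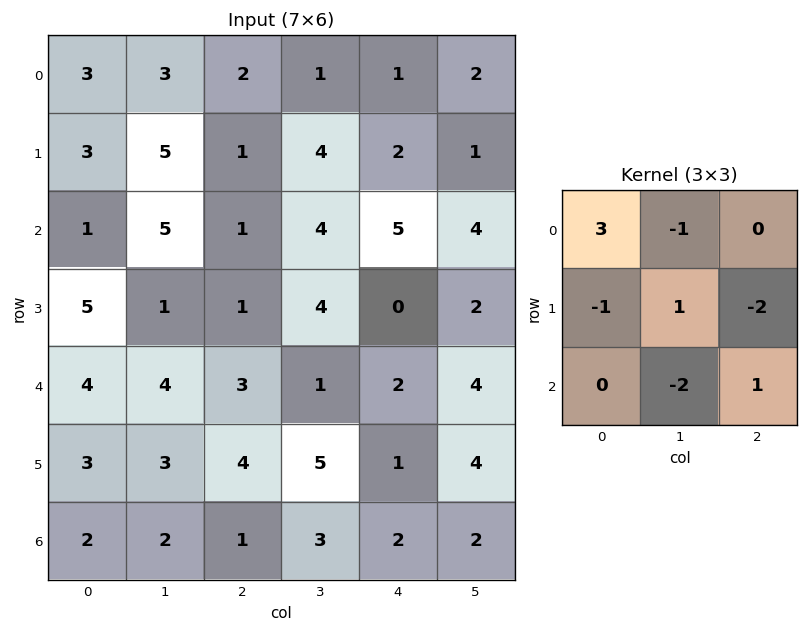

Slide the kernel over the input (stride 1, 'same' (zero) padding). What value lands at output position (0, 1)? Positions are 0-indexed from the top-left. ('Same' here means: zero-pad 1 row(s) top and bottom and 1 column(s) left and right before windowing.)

The receptive field on the zero-padded input at this output position is [0 0 0 / 3 3 2 / 3 5 1]. Elementwise product with the kernel and sum: 0·3 + 0·-1 + 3·-1 + 3·1 + 2·-2 + 5·-2 + 1·1.

-13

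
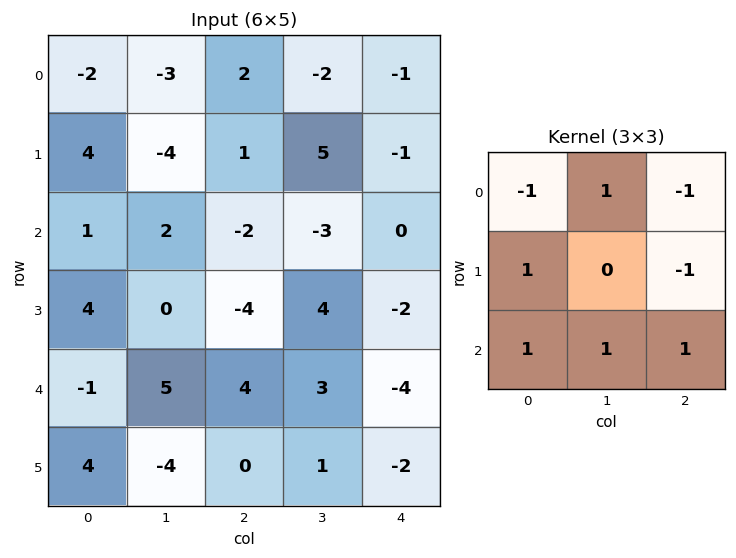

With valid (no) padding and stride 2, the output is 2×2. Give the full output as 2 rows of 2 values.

Output[0,0]: The receptive field on the input at this output position is [-2 -3 2 / 4 -4 1 / 1 2 -2]. Elementwise product with the kernel and sum: -2·-1 + -3·1 + 2·-1 + 4·1 + 1·-1 + 1·1 + 2·1 + -2·1.
Output[0,1]: The receptive field on the input at this output position is [2 -2 -1 / 1 5 -1 / -2 -3 0]. Elementwise product with the kernel and sum: 2·-1 + -2·1 + -1·-1 + 1·1 + -1·-1 + -2·1 + -3·1 + 0·1.

1 -6
19 0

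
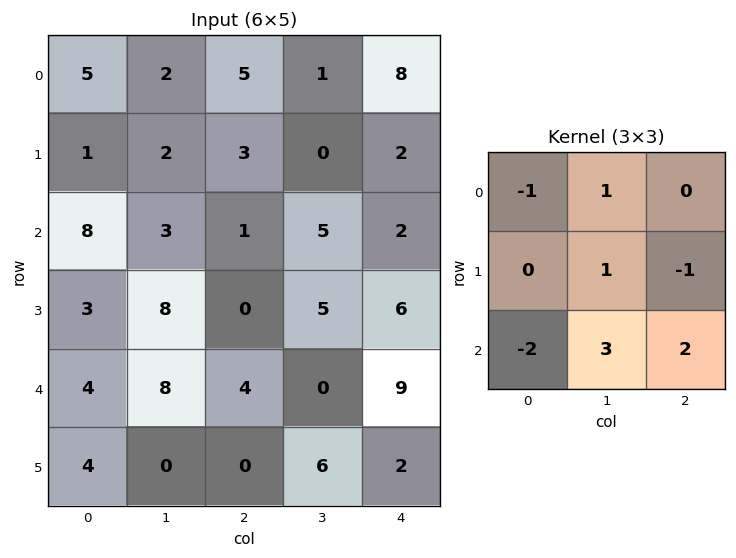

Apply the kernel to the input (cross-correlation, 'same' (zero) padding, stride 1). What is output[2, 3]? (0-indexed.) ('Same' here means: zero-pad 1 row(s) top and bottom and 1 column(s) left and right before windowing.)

27

The receptive field on the zero-padded input at this output position is [3 0 2 / 1 5 2 / 0 5 6]. Elementwise product with the kernel and sum: 3·-1 + 0·1 + 5·1 + 2·-1 + 0·-2 + 5·3 + 6·2.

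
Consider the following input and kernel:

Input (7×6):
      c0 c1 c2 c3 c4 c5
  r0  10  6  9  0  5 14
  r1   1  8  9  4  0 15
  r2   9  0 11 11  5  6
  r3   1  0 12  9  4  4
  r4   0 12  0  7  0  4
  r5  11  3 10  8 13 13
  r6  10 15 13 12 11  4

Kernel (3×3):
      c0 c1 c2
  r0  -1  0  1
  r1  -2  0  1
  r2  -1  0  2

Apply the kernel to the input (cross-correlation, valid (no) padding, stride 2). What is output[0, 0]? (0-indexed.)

19

The receptive field on the input at this output position is [10 6 9 / 1 8 9 / 9 0 11]. Elementwise product with the kernel and sum: 10·-1 + 9·1 + 1·-2 + 9·1 + 9·-1 + 11·2.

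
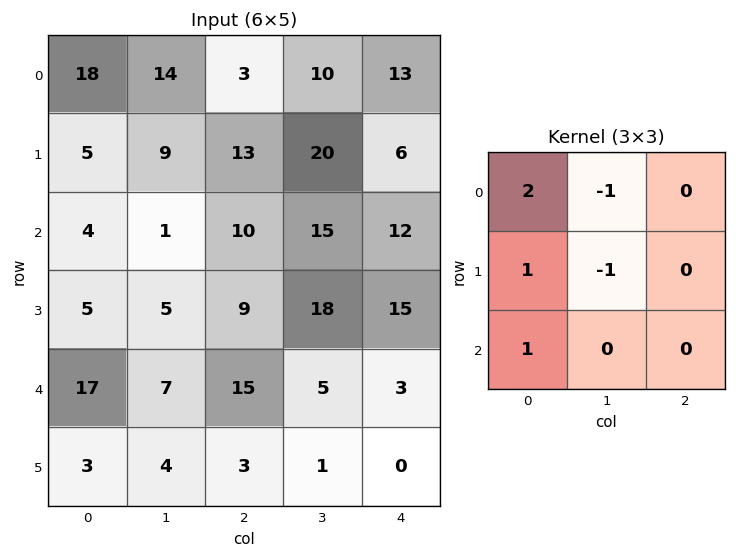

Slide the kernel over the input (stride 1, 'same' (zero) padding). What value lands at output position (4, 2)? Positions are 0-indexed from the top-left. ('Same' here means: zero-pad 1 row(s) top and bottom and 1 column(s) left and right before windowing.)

-3

The receptive field on the zero-padded input at this output position is [5 9 18 / 7 15 5 / 4 3 1]. Elementwise product with the kernel and sum: 5·2 + 9·-1 + 7·1 + 15·-1 + 4·1.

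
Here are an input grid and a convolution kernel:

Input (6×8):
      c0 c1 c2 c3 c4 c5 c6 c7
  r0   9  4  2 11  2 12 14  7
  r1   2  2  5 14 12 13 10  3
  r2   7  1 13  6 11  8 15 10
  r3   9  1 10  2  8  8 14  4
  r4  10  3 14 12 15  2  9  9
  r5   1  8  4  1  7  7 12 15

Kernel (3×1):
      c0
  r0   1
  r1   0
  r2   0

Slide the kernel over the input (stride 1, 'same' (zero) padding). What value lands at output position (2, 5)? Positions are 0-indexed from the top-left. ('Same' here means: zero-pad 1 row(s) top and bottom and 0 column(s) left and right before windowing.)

The receptive field on the zero-padded input at this output position is [13 / 8 / 8]. Elementwise product with the kernel and sum: 13·1.

13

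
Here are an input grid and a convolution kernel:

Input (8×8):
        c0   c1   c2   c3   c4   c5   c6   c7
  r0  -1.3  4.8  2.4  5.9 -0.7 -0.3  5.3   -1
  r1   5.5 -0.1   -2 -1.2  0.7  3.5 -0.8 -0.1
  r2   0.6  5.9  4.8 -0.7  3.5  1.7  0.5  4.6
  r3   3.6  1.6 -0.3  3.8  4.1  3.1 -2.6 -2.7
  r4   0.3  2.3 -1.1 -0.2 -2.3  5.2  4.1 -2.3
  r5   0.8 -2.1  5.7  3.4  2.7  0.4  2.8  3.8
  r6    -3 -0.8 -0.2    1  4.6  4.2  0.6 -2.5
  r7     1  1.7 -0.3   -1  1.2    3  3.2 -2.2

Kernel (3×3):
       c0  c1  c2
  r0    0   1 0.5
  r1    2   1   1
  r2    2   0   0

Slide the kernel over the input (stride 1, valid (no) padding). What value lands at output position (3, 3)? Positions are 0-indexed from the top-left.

The receptive field on the input at this output position is [3.8 4.1 3.1 / -0.2 -2.3 5.2 / 3.4 2.7 0.4]. Elementwise product with the kernel and sum: 4.1·1 + 3.1·0.5 + -0.2·2 + -2.3·1 + 5.2·1 + 3.4·2.

14.95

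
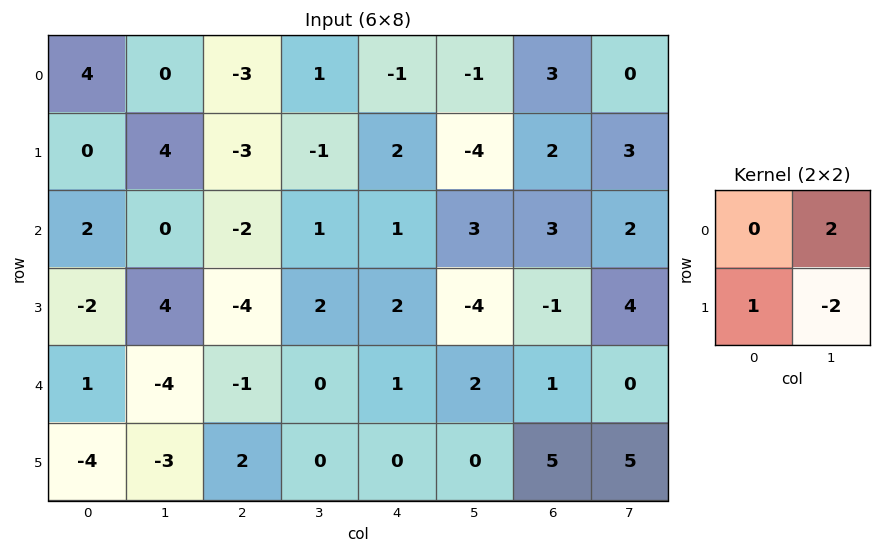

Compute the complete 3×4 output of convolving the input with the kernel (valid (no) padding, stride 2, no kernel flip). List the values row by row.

-8 1 8 -4
-10 -6 16 -5
-6 2 4 -5

Output[0,0]: The receptive field on the input at this output position is [4 0 / 0 4]. Elementwise product with the kernel and sum: 0·2 + 0·1 + 4·-2.
Output[0,1]: The receptive field on the input at this output position is [-3 1 / -3 -1]. Elementwise product with the kernel and sum: 1·2 + -3·1 + -1·-2.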